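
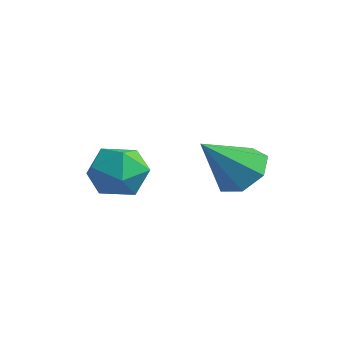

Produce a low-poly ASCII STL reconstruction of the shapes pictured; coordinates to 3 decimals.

solid 
facet normal -0.416 0.906 0.083
outer loop
vertex -0.805 3.109 -4.135
vertex -1.81 2.612 -3.742
vertex -0.963 2.93 -2.971
endloop
endfacet
facet normal 0.291 0.939 0.184
outer loop
vertex -0.805 3.109 -4.135
vertex -0.963 2.93 -2.971
vertex 0.091 2.701 -3.469
endloop
endfacet
facet normal 0.610 0.684 -0.401
outer loop
vertex -0.805 3.109 -4.135
vertex 0.091 2.701 -3.469
vertex -0.104 2.242 -4.547
endloop
endfacet
facet normal 0.101 0.493 -0.864
outer loop
vertex -0.805 3.109 -4.135
vertex -0.104 2.242 -4.547
vertex -1.279 2.187 -4.716
endloop
endfacet
facet normal -0.533 0.630 -0.565
outer loop
vertex -0.805 3.109 -4.135
vertex -1.279 2.187 -4.716
vertex -1.81 2.612 -3.742
endloop
endfacet
facet normal 0.456 0.510 0.730
outer loop
vertex 0.091 2.701 -3.469
vertex -0.963 2.93 -2.971
vertex -0.361 1.953 -2.664
endloop
endfacet
facet normal -0.686 0.457 0.566
outer loop
vertex -0.963 2.93 -2.971
vertex -1.81 2.612 -3.742
vertex -1.536 1.898 -2.833
endloop
endfacet
facet normal -0.876 0.010 -0.482
outer loop
vertex -1.81 2.612 -3.742
vertex -1.279 2.187 -4.716
vertex -1.731 1.439 -3.911
endloop
endfacet
facet normal 0.149 -0.212 -0.966
outer loop
vertex -1.279 2.187 -4.716
vertex -0.104 2.242 -4.547
vertex -0.677 1.21 -4.409
endloop
endfacet
facet normal 0.971 0.097 -0.217
outer loop
vertex -0.104 2.242 -4.547
vertex 0.091 2.701 -3.469
vertex 0.17 1.528 -3.638
endloop
endfacet
facet normal -0.101 -0.493 0.864
outer loop
vertex -0.835 1.031 -3.245
vertex -0.361 1.953 -2.664
vertex -1.536 1.898 -2.833
endloop
endfacet
facet normal -0.610 -0.684 0.401
outer loop
vertex -0.835 1.031 -3.245
vertex -1.536 1.898 -2.833
vertex -1.731 1.439 -3.911
endloop
endfacet
facet normal -0.291 -0.939 -0.184
outer loop
vertex -0.835 1.031 -3.245
vertex -1.731 1.439 -3.911
vertex -0.677 1.21 -4.409
endloop
endfacet
facet normal 0.416 -0.906 -0.083
outer loop
vertex -0.835 1.031 -3.245
vertex -0.677 1.21 -4.409
vertex 0.17 1.528 -3.638
endloop
endfacet
facet normal 0.533 -0.630 0.565
outer loop
vertex -0.835 1.031 -3.245
vertex 0.17 1.528 -3.638
vertex -0.361 1.953 -2.664
endloop
endfacet
facet normal -0.149 0.212 0.966
outer loop
vertex -1.536 1.898 -2.833
vertex -0.361 1.953 -2.664
vertex -0.963 2.93 -2.971
endloop
endfacet
facet normal -0.971 -0.097 0.217
outer loop
vertex -1.731 1.439 -3.911
vertex -1.536 1.898 -2.833
vertex -1.81 2.612 -3.742
endloop
endfacet
facet normal -0.456 -0.510 -0.730
outer loop
vertex -0.677 1.21 -4.409
vertex -1.731 1.439 -3.911
vertex -1.279 2.187 -4.716
endloop
endfacet
facet normal 0.686 -0.457 -0.566
outer loop
vertex 0.17 1.528 -3.638
vertex -0.677 1.21 -4.409
vertex -0.104 2.242 -4.547
endloop
endfacet
facet normal 0.876 -0.010 0.482
outer loop
vertex -0.361 1.953 -2.664
vertex 0.17 1.528 -3.638
vertex 0.091 2.701 -3.469
endloop
endfacet
facet normal 0.067 0.714 -0.696
outer loop
vertex 3.584 4.567 -3.03
vertex 2.513 4.535 -3.166
vertex 3.087 5.145 -2.485
endloop
endfacet
facet normal 0.744 0.009 0.668
outer loop
vertex 3.584 4.567 -3.03
vertex 3.087 5.145 -2.485
vertex 2.367 2.985 -1.654
endloop
endfacet
facet normal 0.067 0.714 -0.697
outer loop
vertex 3.087 5.145 -2.485
vertex 2.513 4.535 -3.166
vertex 2.158 5.264 -2.453
endloop
endfacet
facet normal 0.075 0.336 0.939
outer loop
vertex 3.087 5.145 -2.485
vertex 2.158 5.264 -2.453
vertex 2.367 2.985 -1.654
endloop
endfacet
facet normal 0.067 0.714 -0.697
outer loop
vertex 2.158 5.264 -2.453
vertex 2.513 4.535 -3.166
vertex 1.496 4.834 -2.957
endloop
endfacet
facet normal -0.670 0.190 0.718
outer loop
vertex 2.158 5.264 -2.453
vertex 1.496 4.834 -2.957
vertex 2.367 2.985 -1.654
endloop
endfacet
facet normal 0.067 0.714 -0.697
outer loop
vertex 1.496 4.834 -2.957
vertex 2.513 4.535 -3.166
vertex 1.599 4.178 -3.619
endloop
endfacet
facet normal -0.932 -0.319 0.171
outer loop
vertex 1.496 4.834 -2.957
vertex 1.599 4.178 -3.619
vertex 2.367 2.985 -1.654
endloop
endfacet
facet normal 0.066 0.714 -0.697
outer loop
vertex 1.599 4.178 -3.619
vertex 2.513 4.535 -3.166
vertex 2.391 3.791 -3.94
endloop
endfacet
facet normal -0.513 -0.808 -0.290
outer loop
vertex 1.599 4.178 -3.619
vertex 2.391 3.791 -3.94
vertex 2.367 2.985 -1.654
endloop
endfacet
facet normal 0.067 0.714 -0.697
outer loop
vertex 2.391 3.791 -3.94
vertex 2.513 4.535 -3.166
vertex 3.274 3.964 -3.678
endloop
endfacet
facet normal 0.272 -0.908 -0.317
outer loop
vertex 2.391 3.791 -3.94
vertex 3.274 3.964 -3.678
vertex 2.367 2.985 -1.654
endloop
endfacet
facet normal 0.067 0.714 -0.697
outer loop
vertex 3.274 3.964 -3.678
vertex 2.513 4.535 -3.166
vertex 3.584 4.567 -3.03
endloop
endfacet
facet normal 0.831 -0.545 0.109
outer loop
vertex 3.274 3.964 -3.678
vertex 3.584 4.567 -3.03
vertex 2.367 2.985 -1.654
endloop
endfacet

endsolid


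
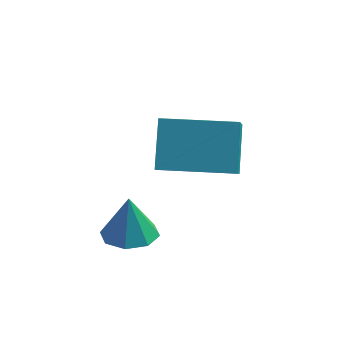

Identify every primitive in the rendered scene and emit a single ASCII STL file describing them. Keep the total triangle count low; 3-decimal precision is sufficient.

solid 
facet normal -0.991 -0.130 0.007
outer loop
vertex -0.589 -1.28 0.154
vertex -0.696 -0.411 1.154
vertex -0.809 0.323 -1.262
endloop
endfacet
facet normal 0.080 -0.654 -0.752
outer loop
vertex 0.936 0.551 -1.274
vertex -0.589 -1.28 0.154
vertex -0.809 0.323 -1.262
endloop
endfacet
facet normal -0.991 -0.130 0.007
outer loop
vertex -0.809 0.323 -1.262
vertex -0.696 -0.411 1.154
vertex -0.916 1.192 -0.261
endloop
endfacet
facet normal -0.102 0.746 -0.658
outer loop
vertex -0.916 1.192 -0.261
vertex 0.936 0.551 -1.274
vertex -0.809 0.323 -1.262
endloop
endfacet
facet normal 0.102 -0.745 0.659
outer loop
vertex -0.589 -1.28 0.154
vertex 1.049 -0.183 1.142
vertex -0.696 -0.411 1.154
endloop
endfacet
facet normal 0.080 -0.653 -0.753
outer loop
vertex 1.156 -1.052 0.141
vertex -0.589 -1.28 0.154
vertex 0.936 0.551 -1.274
endloop
endfacet
facet normal 0.102 -0.746 0.658
outer loop
vertex 1.156 -1.052 0.141
vertex 1.049 -0.183 1.142
vertex -0.589 -1.28 0.154
endloop
endfacet
facet normal -0.080 0.653 0.753
outer loop
vertex -0.696 -0.411 1.154
vertex 1.049 -0.183 1.142
vertex -0.916 1.192 -0.261
endloop
endfacet
facet normal -0.102 0.745 -0.659
outer loop
vertex 0.829 1.42 -0.274
vertex 0.936 0.551 -1.274
vertex -0.916 1.192 -0.261
endloop
endfacet
facet normal -0.080 0.654 0.752
outer loop
vertex -0.916 1.192 -0.261
vertex 1.049 -0.183 1.142
vertex 0.829 1.42 -0.274
endloop
endfacet
facet normal 0.991 0.130 -0.007
outer loop
vertex 0.829 1.42 -0.274
vertex 1.156 -1.052 0.141
vertex 0.936 0.551 -1.274
endloop
endfacet
facet normal 0.991 0.130 -0.007
outer loop
vertex 1.049 -0.183 1.142
vertex 1.156 -1.052 0.141
vertex 0.829 1.42 -0.274
endloop
endfacet
facet normal 0.040 -0.117 -0.992
outer loop
vertex -0.791 -0.49 -2.508
vertex -1.228 -0.997 -2.466
vertex -1.278 -0.334 -2.546
endloop
endfacet
facet normal 0.254 0.887 0.386
outer loop
vertex -0.791 -0.49 -2.508
vertex -1.278 -0.334 -2.546
vertex -1.272 -0.863 -1.334
endloop
endfacet
facet normal 0.040 -0.117 -0.992
outer loop
vertex -1.278 -0.334 -2.546
vertex -1.228 -0.997 -2.466
vertex -1.735 -0.566 -2.537
endloop
endfacet
facet normal -0.416 0.833 0.366
outer loop
vertex -1.278 -0.334 -2.546
vertex -1.735 -0.566 -2.537
vertex -1.272 -0.863 -1.334
endloop
endfacet
facet normal 0.039 -0.117 -0.992
outer loop
vertex -1.735 -0.566 -2.537
vertex -1.228 -0.997 -2.466
vertex -1.895 -1.051 -2.486
endloop
endfacet
facet normal -0.853 0.324 0.408
outer loop
vertex -1.735 -0.566 -2.537
vertex -1.895 -1.051 -2.486
vertex -1.272 -0.863 -1.334
endloop
endfacet
facet normal 0.039 -0.118 -0.992
outer loop
vertex -1.895 -1.051 -2.486
vertex -1.228 -0.997 -2.466
vertex -1.664 -1.504 -2.423
endloop
endfacet
facet normal -0.802 -0.341 0.490
outer loop
vertex -1.895 -1.051 -2.486
vertex -1.664 -1.504 -2.423
vertex -1.272 -0.863 -1.334
endloop
endfacet
facet normal 0.040 -0.118 -0.992
outer loop
vertex -1.664 -1.504 -2.423
vertex -1.228 -0.997 -2.466
vertex -1.177 -1.66 -2.385
endloop
endfacet
facet normal -0.292 -0.775 0.561
outer loop
vertex -1.664 -1.504 -2.423
vertex -1.177 -1.66 -2.385
vertex -1.272 -0.863 -1.334
endloop
endfacet
facet normal 0.040 -0.118 -0.992
outer loop
vertex -1.177 -1.66 -2.385
vertex -1.228 -0.997 -2.466
vertex -0.72 -1.428 -2.394
endloop
endfacet
facet normal 0.378 -0.721 0.581
outer loop
vertex -1.177 -1.66 -2.385
vertex -0.72 -1.428 -2.394
vertex -1.272 -0.863 -1.334
endloop
endfacet
facet normal 0.041 -0.118 -0.992
outer loop
vertex -0.72 -1.428 -2.394
vertex -1.228 -0.997 -2.466
vertex -0.56 -0.944 -2.445
endloop
endfacet
facet normal 0.816 -0.213 0.538
outer loop
vertex -0.72 -1.428 -2.394
vertex -0.56 -0.944 -2.445
vertex -1.272 -0.863 -1.334
endloop
endfacet
facet normal 0.040 -0.117 -0.992
outer loop
vertex -0.56 -0.944 -2.445
vertex -1.228 -0.997 -2.466
vertex -0.791 -0.49 -2.508
endloop
endfacet
facet normal 0.765 0.453 0.457
outer loop
vertex -0.56 -0.944 -2.445
vertex -0.791 -0.49 -2.508
vertex -1.272 -0.863 -1.334
endloop
endfacet

endsolid


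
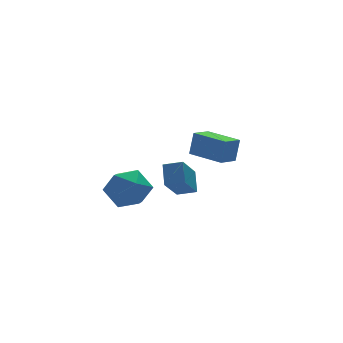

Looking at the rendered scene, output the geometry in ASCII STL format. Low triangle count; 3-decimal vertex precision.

solid 
facet normal -0.017 -0.207 0.978
outer loop
vertex -2.949 0.119 -1.267
vertex -2.338 -0.927 -1.478
vertex -1.719 0.11 -1.247
endloop
endfacet
facet normal -0.010 0.497 0.867
outer loop
vertex -2.949 0.119 -1.267
vertex -1.719 0.11 -1.247
vertex -2.319 1.039 -1.787
endloop
endfacet
facet normal -0.580 0.664 0.472
outer loop
vertex -2.949 0.119 -1.267
vertex -2.319 1.039 -1.787
vertex -3.309 0.575 -2.351
endloop
endfacet
facet normal -0.939 0.062 0.338
outer loop
vertex -2.949 0.119 -1.267
vertex -3.309 0.575 -2.351
vertex -3.321 -0.64 -2.16
endloop
endfacet
facet normal -0.591 -0.476 0.651
outer loop
vertex -2.949 0.119 -1.267
vertex -3.321 -0.64 -2.16
vertex -2.338 -0.927 -1.478
endloop
endfacet
facet normal 0.575 0.656 0.489
outer loop
vertex -2.319 1.039 -1.787
vertex -1.719 0.11 -1.247
vertex -1.319 0.56 -2.32
endloop
endfacet
facet normal 0.563 -0.485 0.669
outer loop
vertex -1.719 0.11 -1.247
vertex -2.338 -0.927 -1.478
vertex -1.331 -0.655 -2.129
endloop
endfacet
facet normal -0.366 -0.920 0.140
outer loop
vertex -2.338 -0.927 -1.478
vertex -3.321 -0.64 -2.16
vertex -2.321 -1.119 -2.693
endloop
endfacet
facet normal -0.929 -0.048 -0.367
outer loop
vertex -3.321 -0.64 -2.16
vertex -3.309 0.575 -2.351
vertex -2.921 -0.19 -3.233
endloop
endfacet
facet normal -0.348 0.925 -0.151
outer loop
vertex -3.309 0.575 -2.351
vertex -2.319 1.039 -1.787
vertex -2.302 0.847 -3.002
endloop
endfacet
facet normal 0.939 -0.062 -0.338
outer loop
vertex -1.691 -0.199 -3.213
vertex -1.319 0.56 -2.32
vertex -1.331 -0.655 -2.129
endloop
endfacet
facet normal 0.580 -0.664 -0.472
outer loop
vertex -1.691 -0.199 -3.213
vertex -1.331 -0.655 -2.129
vertex -2.321 -1.119 -2.693
endloop
endfacet
facet normal 0.010 -0.497 -0.867
outer loop
vertex -1.691 -0.199 -3.213
vertex -2.321 -1.119 -2.693
vertex -2.921 -0.19 -3.233
endloop
endfacet
facet normal 0.017 0.207 -0.978
outer loop
vertex -1.691 -0.199 -3.213
vertex -2.921 -0.19 -3.233
vertex -2.302 0.847 -3.002
endloop
endfacet
facet normal 0.591 0.476 -0.651
outer loop
vertex -1.691 -0.199 -3.213
vertex -2.302 0.847 -3.002
vertex -1.319 0.56 -2.32
endloop
endfacet
facet normal 0.929 0.048 0.367
outer loop
vertex -1.331 -0.655 -2.129
vertex -1.319 0.56 -2.32
vertex -1.719 0.11 -1.247
endloop
endfacet
facet normal 0.348 -0.925 0.151
outer loop
vertex -2.321 -1.119 -2.693
vertex -1.331 -0.655 -2.129
vertex -2.338 -0.927 -1.478
endloop
endfacet
facet normal -0.575 -0.656 -0.489
outer loop
vertex -2.921 -0.19 -3.233
vertex -2.321 -1.119 -2.693
vertex -3.321 -0.64 -2.16
endloop
endfacet
facet normal -0.563 0.485 -0.669
outer loop
vertex -2.302 0.847 -3.002
vertex -2.921 -0.19 -3.233
vertex -3.309 0.575 -2.351
endloop
endfacet
facet normal 0.366 0.920 -0.140
outer loop
vertex -1.319 0.56 -2.32
vertex -2.302 0.847 -3.002
vertex -2.319 1.039 -1.787
endloop
endfacet
facet normal -0.897 -0.346 0.274
outer loop
vertex 3.511 1.065 -1.137
vertex 2.796 2.889 -1.175
vertex 3.183 0.91 -2.407
endloop
endfacet
facet normal 0.365 -0.931 0.019
outer loop
vertex 4.224 1.311 -2.725
vertex 3.511 1.065 -1.137
vertex 3.183 0.91 -2.407
endloop
endfacet
facet normal -0.897 -0.346 0.274
outer loop
vertex 3.183 0.91 -2.407
vertex 2.796 2.889 -1.175
vertex 2.468 2.734 -2.444
endloop
endfacet
facet normal -0.249 -0.117 -0.962
outer loop
vertex 2.468 2.734 -2.444
vertex 4.224 1.311 -2.725
vertex 3.183 0.91 -2.407
endloop
endfacet
facet normal 0.248 0.117 0.961
outer loop
vertex 3.511 1.065 -1.137
vertex 3.837 3.29 -1.493
vertex 2.796 2.889 -1.175
endloop
endfacet
facet normal 0.365 -0.931 0.019
outer loop
vertex 4.552 1.466 -1.456
vertex 3.511 1.065 -1.137
vertex 4.224 1.311 -2.725
endloop
endfacet
facet normal 0.249 0.117 0.961
outer loop
vertex 4.552 1.466 -1.456
vertex 3.837 3.29 -1.493
vertex 3.511 1.065 -1.137
endloop
endfacet
facet normal -0.365 0.931 -0.019
outer loop
vertex 2.796 2.889 -1.175
vertex 3.837 3.29 -1.493
vertex 2.468 2.734 -2.444
endloop
endfacet
facet normal -0.249 -0.118 -0.961
outer loop
vertex 3.509 3.135 -2.763
vertex 4.224 1.311 -2.725
vertex 2.468 2.734 -2.444
endloop
endfacet
facet normal -0.365 0.931 -0.019
outer loop
vertex 2.468 2.734 -2.444
vertex 3.837 3.29 -1.493
vertex 3.509 3.135 -2.763
endloop
endfacet
facet normal 0.897 0.346 -0.274
outer loop
vertex 3.509 3.135 -2.763
vertex 4.552 1.466 -1.456
vertex 4.224 1.311 -2.725
endloop
endfacet
facet normal 0.897 0.346 -0.274
outer loop
vertex 3.837 3.29 -1.493
vertex 4.552 1.466 -1.456
vertex 3.509 3.135 -2.763
endloop
endfacet
facet normal -0.757 0.596 -0.266
outer loop
vertex -1.1 -1.286 -1.724
vertex -0.721 -0.434 -0.892
vertex -0.002 -0.482 -3.049
endloop
endfacet
facet normal -0.303 -0.683 -0.665
outer loop
vertex 0.741 -1.066 -2.788
vertex -1.1 -1.286 -1.724
vertex -0.002 -0.482 -3.049
endloop
endfacet
facet normal -0.757 0.597 -0.266
outer loop
vertex -0.002 -0.482 -3.049
vertex -0.721 -0.434 -0.892
vertex 0.378 0.371 -2.217
endloop
endfacet
facet normal 0.578 0.423 -0.698
outer loop
vertex 0.378 0.371 -2.217
vertex 0.741 -1.066 -2.788
vertex -0.002 -0.482 -3.049
endloop
endfacet
facet normal -0.578 -0.424 0.697
outer loop
vertex -1.1 -1.286 -1.724
vertex 0.022 -1.018 -0.631
vertex -0.721 -0.434 -0.892
endloop
endfacet
facet normal -0.303 -0.682 -0.666
outer loop
vertex -0.358 -1.871 -1.463
vertex -1.1 -1.286 -1.724
vertex 0.741 -1.066 -2.788
endloop
endfacet
facet normal -0.579 -0.423 0.698
outer loop
vertex -0.358 -1.871 -1.463
vertex 0.022 -1.018 -0.631
vertex -1.1 -1.286 -1.724
endloop
endfacet
facet normal 0.303 0.682 0.665
outer loop
vertex -0.721 -0.434 -0.892
vertex 0.022 -1.018 -0.631
vertex 0.378 0.371 -2.217
endloop
endfacet
facet normal 0.579 0.423 -0.697
outer loop
vertex 1.12 -0.214 -1.956
vertex 0.741 -1.066 -2.788
vertex 0.378 0.371 -2.217
endloop
endfacet
facet normal 0.304 0.682 0.665
outer loop
vertex 0.378 0.371 -2.217
vertex 0.022 -1.018 -0.631
vertex 1.12 -0.214 -1.956
endloop
endfacet
facet normal 0.757 -0.596 0.266
outer loop
vertex 1.12 -0.214 -1.956
vertex -0.358 -1.871 -1.463
vertex 0.741 -1.066 -2.788
endloop
endfacet
facet normal 0.757 -0.597 0.266
outer loop
vertex 0.022 -1.018 -0.631
vertex -0.358 -1.871 -1.463
vertex 1.12 -0.214 -1.956
endloop
endfacet

endsolid


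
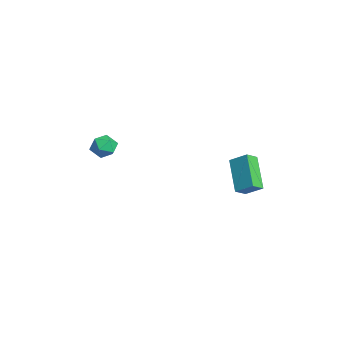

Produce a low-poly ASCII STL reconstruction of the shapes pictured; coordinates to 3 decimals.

solid 
facet normal -0.767 0.024 0.641
outer loop
vertex -0.927 3.456 -1.698
vertex -1.282 4.084 -2.147
vertex -1.496 2.669 -2.35
endloop
endfacet
facet normal 0.417 -0.739 0.528
outer loop
vertex 0.162 2.616 -3.733
vertex -0.927 3.456 -1.698
vertex -1.496 2.669 -2.35
endloop
endfacet
facet normal -0.767 0.024 0.641
outer loop
vertex -1.496 2.669 -2.35
vertex -1.282 4.084 -2.147
vertex -1.851 3.297 -2.799
endloop
endfacet
facet normal -0.486 -0.673 -0.557
outer loop
vertex -1.851 3.297 -2.799
vertex 0.162 2.616 -3.733
vertex -1.496 2.669 -2.35
endloop
endfacet
facet normal 0.486 0.673 0.557
outer loop
vertex -0.927 3.456 -1.698
vertex 0.376 4.031 -3.53
vertex -1.282 4.084 -2.147
endloop
endfacet
facet normal 0.417 -0.739 0.528
outer loop
vertex 0.731 3.403 -3.081
vertex -0.927 3.456 -1.698
vertex 0.162 2.616 -3.733
endloop
endfacet
facet normal 0.486 0.673 0.557
outer loop
vertex 0.731 3.403 -3.081
vertex 0.376 4.031 -3.53
vertex -0.927 3.456 -1.698
endloop
endfacet
facet normal -0.417 0.739 -0.528
outer loop
vertex -1.282 4.084 -2.147
vertex 0.376 4.031 -3.53
vertex -1.851 3.297 -2.799
endloop
endfacet
facet normal -0.486 -0.673 -0.557
outer loop
vertex -0.193 3.244 -4.182
vertex 0.162 2.616 -3.733
vertex -1.851 3.297 -2.799
endloop
endfacet
facet normal -0.417 0.739 -0.528
outer loop
vertex -1.851 3.297 -2.799
vertex 0.376 4.031 -3.53
vertex -0.193 3.244 -4.182
endloop
endfacet
facet normal 0.767 -0.024 -0.641
outer loop
vertex -0.193 3.244 -4.182
vertex 0.731 3.403 -3.081
vertex 0.162 2.616 -3.733
endloop
endfacet
facet normal 0.767 -0.024 -0.641
outer loop
vertex 0.376 4.031 -3.53
vertex 0.731 3.403 -3.081
vertex -0.193 3.244 -4.182
endloop
endfacet
facet normal -0.944 0.083 0.320
outer loop
vertex -2.994 -3.386 -1.257
vertex -2.957 -4.126 -0.957
vertex -2.749 -3.5 -0.505
endloop
endfacet
facet normal -0.622 0.719 0.311
outer loop
vertex -2.994 -3.386 -1.257
vertex -2.749 -3.5 -0.505
vertex -2.373 -2.972 -0.973
endloop
endfacet
facet normal -0.401 0.845 -0.355
outer loop
vertex -2.994 -3.386 -1.257
vertex -2.373 -2.972 -0.973
vertex -2.348 -3.271 -1.713
endloop
endfacet
facet normal -0.586 0.286 -0.758
outer loop
vertex -2.994 -3.386 -1.257
vertex -2.348 -3.271 -1.713
vertex -2.709 -3.985 -1.703
endloop
endfacet
facet normal -0.922 -0.184 -0.341
outer loop
vertex -2.994 -3.386 -1.257
vertex -2.709 -3.985 -1.703
vertex -2.957 -4.126 -0.957
endloop
endfacet
facet normal -0.046 0.681 0.731
outer loop
vertex -2.373 -2.972 -0.973
vertex -2.749 -3.5 -0.505
vertex -1.951 -3.455 -0.497
endloop
endfacet
facet normal -0.567 -0.350 0.746
outer loop
vertex -2.749 -3.5 -0.505
vertex -2.957 -4.126 -0.957
vertex -2.312 -4.169 -0.487
endloop
endfacet
facet normal -0.530 -0.783 -0.324
outer loop
vertex -2.957 -4.126 -0.957
vertex -2.709 -3.985 -1.703
vertex -2.287 -4.468 -1.227
endloop
endfacet
facet normal 0.011 -0.020 -1.000
outer loop
vertex -2.709 -3.985 -1.703
vertex -2.348 -3.271 -1.713
vertex -1.911 -3.94 -1.695
endloop
endfacet
facet normal 0.312 0.885 -0.347
outer loop
vertex -2.348 -3.271 -1.713
vertex -2.373 -2.972 -0.973
vertex -1.703 -3.314 -1.243
endloop
endfacet
facet normal 0.586 -0.286 0.758
outer loop
vertex -1.666 -4.054 -0.943
vertex -1.951 -3.455 -0.497
vertex -2.312 -4.169 -0.487
endloop
endfacet
facet normal 0.401 -0.845 0.355
outer loop
vertex -1.666 -4.054 -0.943
vertex -2.312 -4.169 -0.487
vertex -2.287 -4.468 -1.227
endloop
endfacet
facet normal 0.622 -0.719 -0.311
outer loop
vertex -1.666 -4.054 -0.943
vertex -2.287 -4.468 -1.227
vertex -1.911 -3.94 -1.695
endloop
endfacet
facet normal 0.944 -0.083 -0.320
outer loop
vertex -1.666 -4.054 -0.943
vertex -1.911 -3.94 -1.695
vertex -1.703 -3.314 -1.243
endloop
endfacet
facet normal 0.922 0.184 0.341
outer loop
vertex -1.666 -4.054 -0.943
vertex -1.703 -3.314 -1.243
vertex -1.951 -3.455 -0.497
endloop
endfacet
facet normal -0.011 0.020 1.000
outer loop
vertex -2.312 -4.169 -0.487
vertex -1.951 -3.455 -0.497
vertex -2.749 -3.5 -0.505
endloop
endfacet
facet normal -0.312 -0.885 0.347
outer loop
vertex -2.287 -4.468 -1.227
vertex -2.312 -4.169 -0.487
vertex -2.957 -4.126 -0.957
endloop
endfacet
facet normal 0.046 -0.681 -0.731
outer loop
vertex -1.911 -3.94 -1.695
vertex -2.287 -4.468 -1.227
vertex -2.709 -3.985 -1.703
endloop
endfacet
facet normal 0.567 0.350 -0.746
outer loop
vertex -1.703 -3.314 -1.243
vertex -1.911 -3.94 -1.695
vertex -2.348 -3.271 -1.713
endloop
endfacet
facet normal 0.530 0.783 0.324
outer loop
vertex -1.951 -3.455 -0.497
vertex -1.703 -3.314 -1.243
vertex -2.373 -2.972 -0.973
endloop
endfacet

endsolid


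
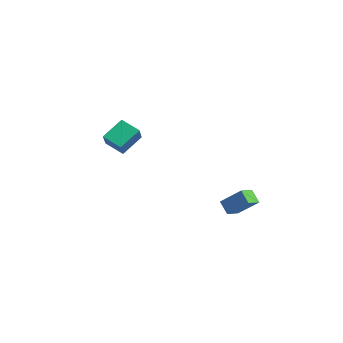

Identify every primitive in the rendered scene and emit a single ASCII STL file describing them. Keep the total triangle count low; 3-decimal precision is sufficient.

solid 
facet normal -0.682 0.381 -0.625
outer loop
vertex -4.605 0.554 1.175
vertex -3.752 1.168 0.618
vertex -4.39 -0.589 0.244
endloop
endfacet
facet normal -0.717 -0.516 0.468
outer loop
vertex -3.388 -1.148 1.162
vertex -4.605 0.554 1.175
vertex -4.39 -0.589 0.244
endloop
endfacet
facet normal -0.682 0.381 -0.625
outer loop
vertex -4.39 -0.589 0.244
vertex -3.752 1.168 0.618
vertex -3.537 0.025 -0.313
endloop
endfacet
facet normal 0.144 -0.767 -0.625
outer loop
vertex -3.537 0.025 -0.313
vertex -3.388 -1.148 1.162
vertex -4.39 -0.589 0.244
endloop
endfacet
facet normal -0.144 0.767 0.625
outer loop
vertex -4.605 0.554 1.175
vertex -2.75 0.609 1.536
vertex -3.752 1.168 0.618
endloop
endfacet
facet normal -0.717 -0.516 0.468
outer loop
vertex -3.603 -0.005 2.093
vertex -4.605 0.554 1.175
vertex -3.388 -1.148 1.162
endloop
endfacet
facet normal -0.144 0.767 0.625
outer loop
vertex -3.603 -0.005 2.093
vertex -2.75 0.609 1.536
vertex -4.605 0.554 1.175
endloop
endfacet
facet normal 0.717 0.516 -0.468
outer loop
vertex -3.752 1.168 0.618
vertex -2.75 0.609 1.536
vertex -3.537 0.025 -0.313
endloop
endfacet
facet normal 0.144 -0.767 -0.625
outer loop
vertex -2.535 -0.534 0.605
vertex -3.388 -1.148 1.162
vertex -3.537 0.025 -0.313
endloop
endfacet
facet normal 0.717 0.516 -0.468
outer loop
vertex -3.537 0.025 -0.313
vertex -2.75 0.609 1.536
vertex -2.535 -0.534 0.605
endloop
endfacet
facet normal 0.682 -0.381 0.625
outer loop
vertex -2.535 -0.534 0.605
vertex -3.603 -0.005 2.093
vertex -3.388 -1.148 1.162
endloop
endfacet
facet normal 0.682 -0.381 0.625
outer loop
vertex -2.75 0.609 1.536
vertex -3.603 -0.005 2.093
vertex -2.535 -0.534 0.605
endloop
endfacet
facet normal -0.696 -0.105 0.710
outer loop
vertex 3.228 3.412 -0.96
vertex 2.866 4.19 -1.2
vertex 2.34 2.698 -1.936
endloop
endfacet
facet normal 0.405 -0.873 0.270
outer loop
vertex 2.954 2.79 -2.56
vertex 3.228 3.412 -0.96
vertex 2.34 2.698 -1.936
endloop
endfacet
facet normal -0.697 -0.104 0.710
outer loop
vertex 2.34 2.698 -1.936
vertex 2.866 4.19 -1.2
vertex 1.979 3.476 -2.176
endloop
endfacet
facet normal -0.591 -0.475 -0.652
outer loop
vertex 1.979 3.476 -2.176
vertex 2.954 2.79 -2.56
vertex 2.34 2.698 -1.936
endloop
endfacet
facet normal 0.591 0.476 0.652
outer loop
vertex 3.228 3.412 -0.96
vertex 3.48 4.282 -1.824
vertex 2.866 4.19 -1.2
endloop
endfacet
facet normal 0.406 -0.873 0.270
outer loop
vertex 3.841 3.504 -1.584
vertex 3.228 3.412 -0.96
vertex 2.954 2.79 -2.56
endloop
endfacet
facet normal 0.592 0.475 0.651
outer loop
vertex 3.841 3.504 -1.584
vertex 3.48 4.282 -1.824
vertex 3.228 3.412 -0.96
endloop
endfacet
facet normal -0.406 0.873 -0.270
outer loop
vertex 2.866 4.19 -1.2
vertex 3.48 4.282 -1.824
vertex 1.979 3.476 -2.176
endloop
endfacet
facet normal -0.591 -0.476 -0.651
outer loop
vertex 2.592 3.568 -2.8
vertex 2.954 2.79 -2.56
vertex 1.979 3.476 -2.176
endloop
endfacet
facet normal -0.406 0.873 -0.270
outer loop
vertex 1.979 3.476 -2.176
vertex 3.48 4.282 -1.824
vertex 2.592 3.568 -2.8
endloop
endfacet
facet normal 0.696 0.105 -0.710
outer loop
vertex 2.592 3.568 -2.8
vertex 3.841 3.504 -1.584
vertex 2.954 2.79 -2.56
endloop
endfacet
facet normal 0.697 0.104 -0.710
outer loop
vertex 3.48 4.282 -1.824
vertex 3.841 3.504 -1.584
vertex 2.592 3.568 -2.8
endloop
endfacet

endsolid


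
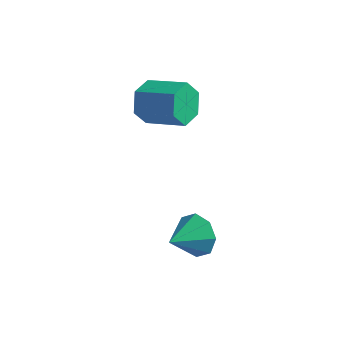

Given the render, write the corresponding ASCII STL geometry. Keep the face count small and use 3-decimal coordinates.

solid 
facet normal -0.943 -0.109 -0.314
outer loop
vertex -1.772 2.303 1.612
vertex -2.089 2.812 2.388
vertex -1.866 3.277 1.555
endloop
endfacet
facet normal 0.318 -0.025 -0.948
outer loop
vertex -1.772 2.303 1.612
vertex -1.866 3.277 1.555
vertex -0.074 2.499 2.177
endloop
endfacet
facet normal 0.318 -0.026 -0.948
outer loop
vertex -0.074 2.499 2.177
vertex -1.866 3.277 1.555
vertex -0.168 3.473 2.119
endloop
endfacet
facet normal 0.943 0.110 0.314
outer loop
vertex -0.074 2.499 2.177
vertex -0.168 3.473 2.119
vertex -0.391 3.008 2.952
endloop
endfacet
facet normal -0.943 -0.109 -0.313
outer loop
vertex -1.866 3.277 1.555
vertex -2.089 2.812 2.388
vertex -2.182 3.786 2.33
endloop
endfacet
facet normal 0.077 0.847 -0.525
outer loop
vertex -1.866 3.277 1.555
vertex -2.182 3.786 2.33
vertex -0.168 3.473 2.119
endloop
endfacet
facet normal 0.077 0.848 -0.525
outer loop
vertex -0.168 3.473 2.119
vertex -2.182 3.786 2.33
vertex -0.484 3.982 2.895
endloop
endfacet
facet normal 0.944 0.108 0.313
outer loop
vertex -0.168 3.473 2.119
vertex -0.484 3.982 2.895
vertex -0.391 3.008 2.952
endloop
endfacet
facet normal -0.943 -0.109 -0.314
outer loop
vertex -2.182 3.786 2.33
vertex -2.089 2.812 2.388
vertex -2.406 3.321 3.163
endloop
endfacet
facet normal -0.241 0.874 0.423
outer loop
vertex -2.182 3.786 2.33
vertex -2.406 3.321 3.163
vertex -0.484 3.982 2.895
endloop
endfacet
facet normal -0.241 0.874 0.423
outer loop
vertex -0.484 3.982 2.895
vertex -2.406 3.321 3.163
vertex -0.708 3.517 3.728
endloop
endfacet
facet normal 0.943 0.108 0.314
outer loop
vertex -0.484 3.982 2.895
vertex -0.708 3.517 3.728
vertex -0.391 3.008 2.952
endloop
endfacet
facet normal -0.943 -0.110 -0.314
outer loop
vertex -2.406 3.321 3.163
vertex -2.089 2.812 2.388
vertex -2.312 2.347 3.221
endloop
endfacet
facet normal -0.318 0.026 0.948
outer loop
vertex -2.406 3.321 3.163
vertex -2.312 2.347 3.221
vertex -0.708 3.517 3.728
endloop
endfacet
facet normal -0.318 0.025 0.948
outer loop
vertex -0.708 3.517 3.728
vertex -2.312 2.347 3.221
vertex -0.614 2.543 3.785
endloop
endfacet
facet normal 0.943 0.109 0.314
outer loop
vertex -0.708 3.517 3.728
vertex -0.614 2.543 3.785
vertex -0.391 3.008 2.952
endloop
endfacet
facet normal -0.944 -0.108 -0.313
outer loop
vertex -2.312 2.347 3.221
vertex -2.089 2.812 2.388
vertex -1.996 1.838 2.445
endloop
endfacet
facet normal -0.076 -0.848 0.525
outer loop
vertex -2.312 2.347 3.221
vertex -1.996 1.838 2.445
vertex -0.614 2.543 3.785
endloop
endfacet
facet normal -0.077 -0.847 0.525
outer loop
vertex -0.614 2.543 3.785
vertex -1.996 1.838 2.445
vertex -0.298 2.034 3.01
endloop
endfacet
facet normal 0.943 0.109 0.313
outer loop
vertex -0.614 2.543 3.785
vertex -0.298 2.034 3.01
vertex -0.391 3.008 2.952
endloop
endfacet
facet normal -0.943 -0.108 -0.314
outer loop
vertex -1.996 1.838 2.445
vertex -2.089 2.812 2.388
vertex -1.772 2.303 1.612
endloop
endfacet
facet normal 0.241 -0.874 -0.423
outer loop
vertex -1.996 1.838 2.445
vertex -1.772 2.303 1.612
vertex -0.298 2.034 3.01
endloop
endfacet
facet normal 0.241 -0.874 -0.423
outer loop
vertex -0.298 2.034 3.01
vertex -1.772 2.303 1.612
vertex -0.074 2.499 2.177
endloop
endfacet
facet normal 0.943 0.109 0.314
outer loop
vertex -0.298 2.034 3.01
vertex -0.074 2.499 2.177
vertex -0.391 3.008 2.952
endloop
endfacet
facet normal 0.173 0.910 -0.377
outer loop
vertex 2.257 -0.119 -2.523
vertex 1.95 0.287 -1.685
vertex 2.814 -0.021 -2.031
endloop
endfacet
facet normal 0.465 -0.806 -0.366
outer loop
vertex 2.257 -0.119 -2.523
vertex 2.814 -0.021 -2.031
vertex 1.69 -1.087 -1.115
endloop
endfacet
facet normal 0.173 0.910 -0.378
outer loop
vertex 2.814 -0.021 -2.031
vertex 1.95 0.287 -1.685
vertex 2.866 0.258 -1.336
endloop
endfacet
facet normal 0.754 -0.627 0.195
outer loop
vertex 2.814 -0.021 -2.031
vertex 2.866 0.258 -1.336
vertex 1.69 -1.087 -1.115
endloop
endfacet
facet normal 0.172 0.910 -0.377
outer loop
vertex 2.866 0.258 -1.336
vertex 1.95 0.287 -1.685
vertex 2.381 0.553 -0.846
endloop
endfacet
facet normal 0.549 -0.355 0.757
outer loop
vertex 2.866 0.258 -1.336
vertex 2.381 0.553 -0.846
vertex 1.69 -1.087 -1.115
endloop
endfacet
facet normal 0.174 0.910 -0.378
outer loop
vertex 2.381 0.553 -0.846
vertex 1.95 0.287 -1.685
vertex 1.644 0.693 -0.848
endloop
endfacet
facet normal -0.031 -0.149 0.988
outer loop
vertex 2.381 0.553 -0.846
vertex 1.644 0.693 -0.848
vertex 1.69 -1.087 -1.115
endloop
endfacet
facet normal 0.172 0.910 -0.378
outer loop
vertex 1.644 0.693 -0.848
vertex 1.95 0.287 -1.685
vertex 1.086 0.594 -1.34
endloop
endfacet
facet normal -0.643 -0.130 0.755
outer loop
vertex 1.644 0.693 -0.848
vertex 1.086 0.594 -1.34
vertex 1.69 -1.087 -1.115
endloop
endfacet
facet normal 0.173 0.910 -0.377
outer loop
vertex 1.086 0.594 -1.34
vertex 1.95 0.287 -1.685
vertex 1.035 0.316 -2.034
endloop
endfacet
facet normal -0.931 -0.309 0.192
outer loop
vertex 1.086 0.594 -1.34
vertex 1.035 0.316 -2.034
vertex 1.69 -1.087 -1.115
endloop
endfacet
facet normal 0.173 0.909 -0.378
outer loop
vertex 1.035 0.316 -2.034
vertex 1.95 0.287 -1.685
vertex 1.52 0.02 -2.524
endloop
endfacet
facet normal -0.726 -0.580 -0.368
outer loop
vertex 1.035 0.316 -2.034
vertex 1.52 0.02 -2.524
vertex 1.69 -1.087 -1.115
endloop
endfacet
facet normal 0.172 0.910 -0.378
outer loop
vertex 1.52 0.02 -2.524
vertex 1.95 0.287 -1.685
vertex 2.257 -0.119 -2.523
endloop
endfacet
facet normal -0.147 -0.786 -0.600
outer loop
vertex 1.52 0.02 -2.524
vertex 2.257 -0.119 -2.523
vertex 1.69 -1.087 -1.115
endloop
endfacet

endsolid


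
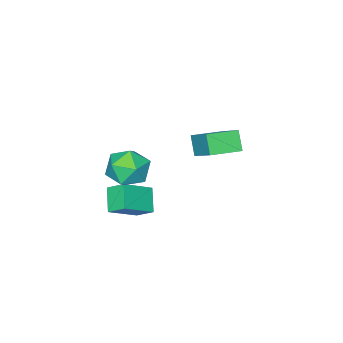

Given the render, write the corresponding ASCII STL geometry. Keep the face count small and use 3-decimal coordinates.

solid 
facet normal -0.710 0.057 0.702
outer loop
vertex 2.912 0.251 4.168
vertex 2.794 -0.931 4.145
vertex 3.571 -0.426 4.889
endloop
endfacet
facet normal -0.239 0.589 0.772
outer loop
vertex 2.912 0.251 4.168
vertex 3.571 -0.426 4.889
vertex 4.062 0.502 4.333
endloop
endfacet
facet normal -0.233 0.959 0.162
outer loop
vertex 2.912 0.251 4.168
vertex 4.062 0.502 4.333
vertex 3.589 0.571 3.245
endloop
endfacet
facet normal -0.699 0.656 -0.285
outer loop
vertex 2.912 0.251 4.168
vertex 3.589 0.571 3.245
vertex 2.805 -0.315 3.129
endloop
endfacet
facet normal -0.994 0.098 0.049
outer loop
vertex 2.912 0.251 4.168
vertex 2.805 -0.315 3.129
vertex 2.794 -0.931 4.145
endloop
endfacet
facet normal 0.408 0.301 0.862
outer loop
vertex 4.062 0.502 4.333
vertex 3.571 -0.426 4.889
vertex 4.655 -0.525 4.411
endloop
endfacet
facet normal -0.354 -0.560 0.749
outer loop
vertex 3.571 -0.426 4.889
vertex 2.794 -0.931 4.145
vertex 3.871 -1.411 4.295
endloop
endfacet
facet normal -0.814 -0.493 -0.308
outer loop
vertex 2.794 -0.931 4.145
vertex 2.805 -0.315 3.129
vertex 3.398 -1.342 3.207
endloop
endfacet
facet normal -0.337 0.409 -0.848
outer loop
vertex 2.805 -0.315 3.129
vertex 3.589 0.571 3.245
vertex 3.889 -0.414 2.651
endloop
endfacet
facet normal 0.418 0.900 -0.125
outer loop
vertex 3.589 0.571 3.245
vertex 4.062 0.502 4.333
vertex 4.666 0.091 3.395
endloop
endfacet
facet normal 0.699 -0.656 0.285
outer loop
vertex 4.548 -1.091 3.372
vertex 4.655 -0.525 4.411
vertex 3.871 -1.411 4.295
endloop
endfacet
facet normal 0.233 -0.959 -0.162
outer loop
vertex 4.548 -1.091 3.372
vertex 3.871 -1.411 4.295
vertex 3.398 -1.342 3.207
endloop
endfacet
facet normal 0.239 -0.589 -0.772
outer loop
vertex 4.548 -1.091 3.372
vertex 3.398 -1.342 3.207
vertex 3.889 -0.414 2.651
endloop
endfacet
facet normal 0.710 -0.057 -0.702
outer loop
vertex 4.548 -1.091 3.372
vertex 3.889 -0.414 2.651
vertex 4.666 0.091 3.395
endloop
endfacet
facet normal 0.994 -0.098 -0.049
outer loop
vertex 4.548 -1.091 3.372
vertex 4.666 0.091 3.395
vertex 4.655 -0.525 4.411
endloop
endfacet
facet normal 0.337 -0.409 0.848
outer loop
vertex 3.871 -1.411 4.295
vertex 4.655 -0.525 4.411
vertex 3.571 -0.426 4.889
endloop
endfacet
facet normal -0.418 -0.900 0.125
outer loop
vertex 3.398 -1.342 3.207
vertex 3.871 -1.411 4.295
vertex 2.794 -0.931 4.145
endloop
endfacet
facet normal -0.408 -0.301 -0.862
outer loop
vertex 3.889 -0.414 2.651
vertex 3.398 -1.342 3.207
vertex 2.805 -0.315 3.129
endloop
endfacet
facet normal 0.354 0.560 -0.749
outer loop
vertex 4.666 0.091 3.395
vertex 3.889 -0.414 2.651
vertex 3.589 0.571 3.245
endloop
endfacet
facet normal 0.814 0.493 0.308
outer loop
vertex 4.655 -0.525 4.411
vertex 4.666 0.091 3.395
vertex 4.062 0.502 4.333
endloop
endfacet
facet normal -0.916 0.389 -0.095
outer loop
vertex -2.957 -0.741 2.7
vertex -2.419 0.813 3.874
vertex -2.589 -0.117 1.706
endloop
endfacet
facet normal -0.266 -0.769 -0.581
outer loop
vertex -1.041 -0.773 1.866
vertex -2.957 -0.741 2.7
vertex -2.589 -0.117 1.706
endloop
endfacet
facet normal -0.917 0.388 -0.095
outer loop
vertex -2.589 -0.117 1.706
vertex -2.419 0.813 3.874
vertex -2.052 1.437 2.879
endloop
endfacet
facet normal 0.298 0.507 -0.809
outer loop
vertex -2.052 1.437 2.879
vertex -1.041 -0.773 1.866
vertex -2.589 -0.117 1.706
endloop
endfacet
facet normal -0.299 -0.507 0.808
outer loop
vertex -2.957 -0.741 2.7
vertex -0.871 0.157 4.034
vertex -2.419 0.813 3.874
endloop
endfacet
facet normal -0.266 -0.770 -0.581
outer loop
vertex -1.408 -1.397 2.861
vertex -2.957 -0.741 2.7
vertex -1.041 -0.773 1.866
endloop
endfacet
facet normal -0.299 -0.507 0.808
outer loop
vertex -1.408 -1.397 2.861
vertex -0.871 0.157 4.034
vertex -2.957 -0.741 2.7
endloop
endfacet
facet normal 0.266 0.769 0.581
outer loop
vertex -2.419 0.813 3.874
vertex -0.871 0.157 4.034
vertex -2.052 1.437 2.879
endloop
endfacet
facet normal 0.299 0.507 -0.808
outer loop
vertex -0.503 0.781 3.04
vertex -1.041 -0.773 1.866
vertex -2.052 1.437 2.879
endloop
endfacet
facet normal 0.265 0.769 0.581
outer loop
vertex -2.052 1.437 2.879
vertex -0.871 0.157 4.034
vertex -0.503 0.781 3.04
endloop
endfacet
facet normal 0.917 -0.389 0.094
outer loop
vertex -0.503 0.781 3.04
vertex -1.408 -1.397 2.861
vertex -1.041 -0.773 1.866
endloop
endfacet
facet normal 0.916 -0.389 0.095
outer loop
vertex -0.871 0.157 4.034
vertex -1.408 -1.397 2.861
vertex -0.503 0.781 3.04
endloop
endfacet
facet normal -0.836 0.159 -0.524
outer loop
vertex 2.482 -0.098 1.815
vertex 3.196 0.711 0.922
vertex 2.708 -0.995 1.182
endloop
endfacet
facet normal -0.510 -0.578 0.637
outer loop
vertex 4.264 -1.291 2.158
vertex 2.482 -0.098 1.815
vertex 2.708 -0.995 1.182
endloop
endfacet
facet normal -0.836 0.159 -0.525
outer loop
vertex 2.708 -0.995 1.182
vertex 3.196 0.711 0.922
vertex 3.422 -0.186 0.29
endloop
endfacet
facet normal 0.202 -0.800 -0.564
outer loop
vertex 3.422 -0.186 0.29
vertex 4.264 -1.291 2.158
vertex 2.708 -0.995 1.182
endloop
endfacet
facet normal -0.202 0.801 0.564
outer loop
vertex 2.482 -0.098 1.815
vertex 4.752 0.415 1.898
vertex 3.196 0.711 0.922
endloop
endfacet
facet normal -0.509 -0.578 0.638
outer loop
vertex 4.038 -0.394 2.79
vertex 2.482 -0.098 1.815
vertex 4.264 -1.291 2.158
endloop
endfacet
facet normal -0.202 0.800 0.565
outer loop
vertex 4.038 -0.394 2.79
vertex 4.752 0.415 1.898
vertex 2.482 -0.098 1.815
endloop
endfacet
facet normal 0.510 0.578 -0.638
outer loop
vertex 3.196 0.711 0.922
vertex 4.752 0.415 1.898
vertex 3.422 -0.186 0.29
endloop
endfacet
facet normal 0.201 -0.801 -0.564
outer loop
vertex 4.978 -0.482 1.265
vertex 4.264 -1.291 2.158
vertex 3.422 -0.186 0.29
endloop
endfacet
facet normal 0.509 0.578 -0.637
outer loop
vertex 3.422 -0.186 0.29
vertex 4.752 0.415 1.898
vertex 4.978 -0.482 1.265
endloop
endfacet
facet normal 0.836 -0.159 0.525
outer loop
vertex 4.978 -0.482 1.265
vertex 4.038 -0.394 2.79
vertex 4.264 -1.291 2.158
endloop
endfacet
facet normal 0.836 -0.160 0.525
outer loop
vertex 4.752 0.415 1.898
vertex 4.038 -0.394 2.79
vertex 4.978 -0.482 1.265
endloop
endfacet

endsolid


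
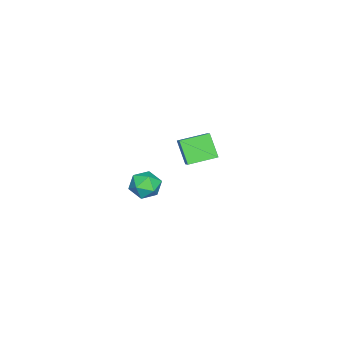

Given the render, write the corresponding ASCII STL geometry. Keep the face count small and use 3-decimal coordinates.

solid 
facet normal -0.597 0.730 -0.333
outer loop
vertex 3.751 -3.09 -0.161
vertex 3.053 -3.536 0.113
vertex 3.446 -2.97 0.648
endloop
endfacet
facet normal 0.037 0.990 -0.133
outer loop
vertex 3.751 -3.09 -0.161
vertex 3.446 -2.97 0.648
vertex 4.306 -3.021 0.509
endloop
endfacet
facet normal 0.542 0.663 -0.517
outer loop
vertex 3.751 -3.09 -0.161
vertex 4.306 -3.021 0.509
vertex 4.444 -3.618 -0.112
endloop
endfacet
facet normal 0.220 0.200 -0.955
outer loop
vertex 3.751 -3.09 -0.161
vertex 4.444 -3.618 -0.112
vertex 3.669 -3.937 -0.357
endloop
endfacet
facet normal -0.484 0.241 -0.841
outer loop
vertex 3.751 -3.09 -0.161
vertex 3.669 -3.937 -0.357
vertex 3.053 -3.536 0.113
endloop
endfacet
facet normal 0.138 0.823 0.552
outer loop
vertex 4.306 -3.021 0.509
vertex 3.446 -2.97 0.648
vertex 3.951 -3.423 1.197
endloop
endfacet
facet normal -0.887 0.400 0.228
outer loop
vertex 3.446 -2.97 0.648
vertex 3.053 -3.536 0.113
vertex 3.176 -3.742 0.952
endloop
endfacet
facet normal -0.705 -0.390 -0.592
outer loop
vertex 3.053 -3.536 0.113
vertex 3.669 -3.937 -0.357
vertex 3.314 -4.339 0.331
endloop
endfacet
facet normal 0.434 -0.457 -0.776
outer loop
vertex 3.669 -3.937 -0.357
vertex 4.444 -3.618 -0.112
vertex 4.174 -4.39 0.192
endloop
endfacet
facet normal 0.954 0.292 -0.068
outer loop
vertex 4.444 -3.618 -0.112
vertex 4.306 -3.021 0.509
vertex 4.567 -3.824 0.727
endloop
endfacet
facet normal -0.220 -0.200 0.955
outer loop
vertex 3.869 -4.27 1.001
vertex 3.951 -3.423 1.197
vertex 3.176 -3.742 0.952
endloop
endfacet
facet normal -0.542 -0.663 0.517
outer loop
vertex 3.869 -4.27 1.001
vertex 3.176 -3.742 0.952
vertex 3.314 -4.339 0.331
endloop
endfacet
facet normal -0.037 -0.990 0.133
outer loop
vertex 3.869 -4.27 1.001
vertex 3.314 -4.339 0.331
vertex 4.174 -4.39 0.192
endloop
endfacet
facet normal 0.597 -0.730 0.333
outer loop
vertex 3.869 -4.27 1.001
vertex 4.174 -4.39 0.192
vertex 4.567 -3.824 0.727
endloop
endfacet
facet normal 0.484 -0.241 0.841
outer loop
vertex 3.869 -4.27 1.001
vertex 4.567 -3.824 0.727
vertex 3.951 -3.423 1.197
endloop
endfacet
facet normal -0.434 0.457 0.776
outer loop
vertex 3.176 -3.742 0.952
vertex 3.951 -3.423 1.197
vertex 3.446 -2.97 0.648
endloop
endfacet
facet normal -0.954 -0.292 0.068
outer loop
vertex 3.314 -4.339 0.331
vertex 3.176 -3.742 0.952
vertex 3.053 -3.536 0.113
endloop
endfacet
facet normal -0.138 -0.823 -0.552
outer loop
vertex 4.174 -4.39 0.192
vertex 3.314 -4.339 0.331
vertex 3.669 -3.937 -0.357
endloop
endfacet
facet normal 0.887 -0.400 -0.228
outer loop
vertex 4.567 -3.824 0.727
vertex 4.174 -4.39 0.192
vertex 4.444 -3.618 -0.112
endloop
endfacet
facet normal 0.705 0.390 0.592
outer loop
vertex 3.951 -3.423 1.197
vertex 4.567 -3.824 0.727
vertex 4.306 -3.021 0.509
endloop
endfacet
facet normal -0.580 0.795 0.176
outer loop
vertex -3.666 -3.432 -0.732
vertex -2.735 -2.919 0.016
vertex -3.073 -2.729 -1.954
endloop
endfacet
facet normal -0.716 -0.395 -0.575
outer loop
vertex -2.145 -4.001 -2.236
vertex -3.666 -3.432 -0.732
vertex -3.073 -2.729 -1.954
endloop
endfacet
facet normal -0.580 0.795 0.176
outer loop
vertex -3.073 -2.729 -1.954
vertex -2.735 -2.919 0.016
vertex -2.141 -2.215 -1.206
endloop
endfacet
facet normal 0.388 0.460 -0.799
outer loop
vertex -2.141 -2.215 -1.206
vertex -2.145 -4.001 -2.236
vertex -3.073 -2.729 -1.954
endloop
endfacet
facet normal -0.388 -0.460 0.799
outer loop
vertex -3.666 -3.432 -0.732
vertex -1.807 -4.191 -0.266
vertex -2.735 -2.919 0.016
endloop
endfacet
facet normal -0.717 -0.394 -0.575
outer loop
vertex -2.739 -4.705 -1.014
vertex -3.666 -3.432 -0.732
vertex -2.145 -4.001 -2.236
endloop
endfacet
facet normal -0.388 -0.459 0.799
outer loop
vertex -2.739 -4.705 -1.014
vertex -1.807 -4.191 -0.266
vertex -3.666 -3.432 -0.732
endloop
endfacet
facet normal 0.716 0.395 0.576
outer loop
vertex -2.735 -2.919 0.016
vertex -1.807 -4.191 -0.266
vertex -2.141 -2.215 -1.206
endloop
endfacet
facet normal 0.388 0.460 -0.799
outer loop
vertex -1.214 -3.488 -1.488
vertex -2.145 -4.001 -2.236
vertex -2.141 -2.215 -1.206
endloop
endfacet
facet normal 0.717 0.395 0.575
outer loop
vertex -2.141 -2.215 -1.206
vertex -1.807 -4.191 -0.266
vertex -1.214 -3.488 -1.488
endloop
endfacet
facet normal 0.580 -0.795 -0.176
outer loop
vertex -1.214 -3.488 -1.488
vertex -2.739 -4.705 -1.014
vertex -2.145 -4.001 -2.236
endloop
endfacet
facet normal 0.580 -0.795 -0.176
outer loop
vertex -1.807 -4.191 -0.266
vertex -2.739 -4.705 -1.014
vertex -1.214 -3.488 -1.488
endloop
endfacet

endsolid


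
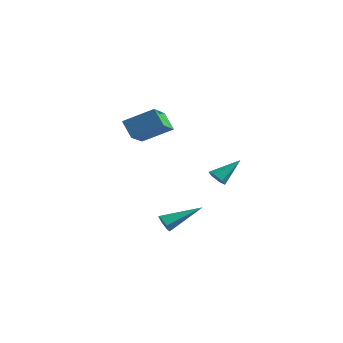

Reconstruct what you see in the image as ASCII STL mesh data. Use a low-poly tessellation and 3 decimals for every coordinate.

solid 
facet normal -0.726 -0.498 -0.474
outer loop
vertex 0.302 -3.468 3.87
vertex -0.21 -2.046 3.159
vertex 0.955 -3.641 3.053
endloop
endfacet
facet normal 0.307 -0.851 0.425
outer loop
vertex 2.13 -2.834 3.821
vertex 0.302 -3.468 3.87
vertex 0.955 -3.641 3.053
endloop
endfacet
facet normal -0.726 -0.499 -0.474
outer loop
vertex 0.955 -3.641 3.053
vertex -0.21 -2.046 3.159
vertex 0.443 -2.22 2.342
endloop
endfacet
facet normal 0.616 -0.164 -0.771
outer loop
vertex 0.443 -2.22 2.342
vertex 2.13 -2.834 3.821
vertex 0.955 -3.641 3.053
endloop
endfacet
facet normal -0.616 0.164 0.771
outer loop
vertex 0.302 -3.468 3.87
vertex 0.965 -1.239 3.927
vertex -0.21 -2.046 3.159
endloop
endfacet
facet normal 0.307 -0.851 0.426
outer loop
vertex 1.477 -2.66 4.638
vertex 0.302 -3.468 3.87
vertex 2.13 -2.834 3.821
endloop
endfacet
facet normal -0.616 0.164 0.771
outer loop
vertex 1.477 -2.66 4.638
vertex 0.965 -1.239 3.927
vertex 0.302 -3.468 3.87
endloop
endfacet
facet normal -0.306 0.851 -0.426
outer loop
vertex -0.21 -2.046 3.159
vertex 0.965 -1.239 3.927
vertex 0.443 -2.22 2.342
endloop
endfacet
facet normal 0.616 -0.163 -0.771
outer loop
vertex 1.618 -1.412 3.11
vertex 2.13 -2.834 3.821
vertex 0.443 -2.22 2.342
endloop
endfacet
facet normal -0.307 0.851 -0.426
outer loop
vertex 0.443 -2.22 2.342
vertex 0.965 -1.239 3.927
vertex 1.618 -1.412 3.11
endloop
endfacet
facet normal 0.726 0.498 0.474
outer loop
vertex 1.618 -1.412 3.11
vertex 1.477 -2.66 4.638
vertex 2.13 -2.834 3.821
endloop
endfacet
facet normal 0.726 0.499 0.474
outer loop
vertex 0.965 -1.239 3.927
vertex 1.477 -2.66 4.638
vertex 1.618 -1.412 3.11
endloop
endfacet
facet normal -0.346 -0.711 -0.612
outer loop
vertex 3.735 -0.39 -0.163
vertex 3.367 -0.51 0.185
vertex 3.274 -0.151 -0.18
endloop
endfacet
facet normal 0.391 0.712 -0.583
outer loop
vertex 3.735 -0.39 -0.163
vertex 3.274 -0.151 -0.18
vertex 3.893 0.57 1.115
endloop
endfacet
facet normal -0.345 -0.712 -0.612
outer loop
vertex 3.274 -0.151 -0.18
vertex 3.367 -0.51 0.185
vertex 2.906 -0.271 0.167
endloop
endfacet
facet normal -0.492 0.839 -0.232
outer loop
vertex 3.274 -0.151 -0.18
vertex 2.906 -0.271 0.167
vertex 3.893 0.57 1.115
endloop
endfacet
facet normal -0.345 -0.712 -0.612
outer loop
vertex 2.906 -0.271 0.167
vertex 3.367 -0.51 0.185
vertex 2.999 -0.63 0.532
endloop
endfacet
facet normal -0.785 0.330 0.524
outer loop
vertex 2.906 -0.271 0.167
vertex 2.999 -0.63 0.532
vertex 3.893 0.57 1.115
endloop
endfacet
facet normal -0.346 -0.711 -0.613
outer loop
vertex 2.999 -0.63 0.532
vertex 3.367 -0.51 0.185
vertex 3.46 -0.869 0.549
endloop
endfacet
facet normal -0.194 -0.308 0.931
outer loop
vertex 2.999 -0.63 0.532
vertex 3.46 -0.869 0.549
vertex 3.893 0.57 1.115
endloop
endfacet
facet normal -0.347 -0.711 -0.612
outer loop
vertex 3.46 -0.869 0.549
vertex 3.367 -0.51 0.185
vertex 3.829 -0.75 0.202
endloop
endfacet
facet normal 0.687 -0.435 0.581
outer loop
vertex 3.46 -0.869 0.549
vertex 3.829 -0.75 0.202
vertex 3.893 0.57 1.115
endloop
endfacet
facet normal -0.347 -0.711 -0.612
outer loop
vertex 3.829 -0.75 0.202
vertex 3.367 -0.51 0.185
vertex 3.735 -0.39 -0.163
endloop
endfacet
facet normal 0.981 0.076 -0.178
outer loop
vertex 3.829 -0.75 0.202
vertex 3.735 -0.39 -0.163
vertex 3.893 0.57 1.115
endloop
endfacet
facet normal -0.526 -0.748 -0.405
outer loop
vertex 2.126 -2.39 -2.832
vertex 1.756 -2.325 -2.472
vertex 1.731 -2.064 -2.921
endloop
endfacet
facet normal 0.488 0.377 -0.787
outer loop
vertex 2.126 -2.39 -2.832
vertex 1.731 -2.064 -2.921
vertex 2.804 -0.835 -1.668
endloop
endfacet
facet normal -0.526 -0.747 -0.405
outer loop
vertex 1.731 -2.064 -2.921
vertex 1.756 -2.325 -2.472
vertex 1.361 -1.998 -2.562
endloop
endfacet
facet normal -0.338 0.800 -0.495
outer loop
vertex 1.731 -2.064 -2.921
vertex 1.361 -1.998 -2.562
vertex 2.804 -0.835 -1.668
endloop
endfacet
facet normal -0.527 -0.748 -0.403
outer loop
vertex 1.361 -1.998 -2.562
vertex 1.756 -2.325 -2.472
vertex 1.387 -2.259 -2.112
endloop
endfacet
facet normal -0.712 0.589 0.383
outer loop
vertex 1.361 -1.998 -2.562
vertex 1.387 -2.259 -2.112
vertex 2.804 -0.835 -1.668
endloop
endfacet
facet normal -0.527 -0.748 -0.403
outer loop
vertex 1.387 -2.259 -2.112
vertex 1.756 -2.325 -2.472
vertex 1.782 -2.585 -2.023
endloop
endfacet
facet normal -0.256 -0.046 0.966
outer loop
vertex 1.387 -2.259 -2.112
vertex 1.782 -2.585 -2.023
vertex 2.804 -0.835 -1.668
endloop
endfacet
facet normal -0.526 -0.749 -0.403
outer loop
vertex 1.782 -2.585 -2.023
vertex 1.756 -2.325 -2.472
vertex 2.151 -2.651 -2.382
endloop
endfacet
facet normal 0.571 -0.470 0.673
outer loop
vertex 1.782 -2.585 -2.023
vertex 2.151 -2.651 -2.382
vertex 2.804 -0.835 -1.668
endloop
endfacet
facet normal -0.525 -0.748 -0.405
outer loop
vertex 2.151 -2.651 -2.382
vertex 1.756 -2.325 -2.472
vertex 2.126 -2.39 -2.832
endloop
endfacet
facet normal 0.944 -0.260 -0.203
outer loop
vertex 2.151 -2.651 -2.382
vertex 2.126 -2.39 -2.832
vertex 2.804 -0.835 -1.668
endloop
endfacet

endsolid


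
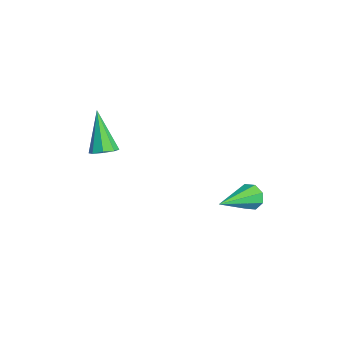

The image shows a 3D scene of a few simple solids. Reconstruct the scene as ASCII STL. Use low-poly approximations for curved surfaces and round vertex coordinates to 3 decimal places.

solid 
facet normal -0.566 0.714 -0.412
outer loop
vertex 3.015 3.324 -1.674
vertex 2.791 2.958 -2.001
vertex 2.677 3.151 -1.51
endloop
endfacet
facet normal 0.251 0.362 0.898
outer loop
vertex 3.015 3.324 -1.674
vertex 2.677 3.151 -1.51
vertex 3.869 1.602 -1.219
endloop
endfacet
facet normal -0.568 0.712 -0.412
outer loop
vertex 2.677 3.151 -1.51
vertex 2.791 2.958 -2.001
vertex 2.407 2.864 -1.634
endloop
endfacet
facet normal -0.340 -0.085 0.937
outer loop
vertex 2.677 3.151 -1.51
vertex 2.407 2.864 -1.634
vertex 3.869 1.602 -1.219
endloop
endfacet
facet normal -0.568 0.713 -0.411
outer loop
vertex 2.407 2.864 -1.634
vertex 2.791 2.958 -2.001
vertex 2.361 2.632 -1.973
endloop
endfacet
facet normal -0.645 -0.587 0.489
outer loop
vertex 2.407 2.864 -1.634
vertex 2.361 2.632 -1.973
vertex 3.869 1.602 -1.219
endloop
endfacet
facet normal -0.567 0.713 -0.412
outer loop
vertex 2.361 2.632 -1.973
vertex 2.791 2.958 -2.001
vertex 2.568 2.591 -2.329
endloop
endfacet
facet normal -0.489 -0.852 -0.186
outer loop
vertex 2.361 2.632 -1.973
vertex 2.568 2.591 -2.329
vertex 3.869 1.602 -1.219
endloop
endfacet
facet normal -0.567 0.713 -0.412
outer loop
vertex 2.568 2.591 -2.329
vertex 2.791 2.958 -2.001
vertex 2.906 2.765 -2.493
endloop
endfacet
facet normal 0.038 -0.724 -0.689
outer loop
vertex 2.568 2.591 -2.329
vertex 2.906 2.765 -2.493
vertex 3.869 1.602 -1.219
endloop
endfacet
facet normal -0.566 0.714 -0.412
outer loop
vertex 2.906 2.765 -2.493
vertex 2.791 2.958 -2.001
vertex 3.176 3.051 -2.368
endloop
endfacet
facet normal 0.629 -0.276 -0.727
outer loop
vertex 2.906 2.765 -2.493
vertex 3.176 3.051 -2.368
vertex 3.869 1.602 -1.219
endloop
endfacet
facet normal -0.566 0.713 -0.413
outer loop
vertex 3.176 3.051 -2.368
vertex 2.791 2.958 -2.001
vertex 3.221 3.283 -2.029
endloop
endfacet
facet normal 0.934 0.226 -0.278
outer loop
vertex 3.176 3.051 -2.368
vertex 3.221 3.283 -2.029
vertex 3.869 1.602 -1.219
endloop
endfacet
facet normal -0.567 0.714 -0.411
outer loop
vertex 3.221 3.283 -2.029
vertex 2.791 2.958 -2.001
vertex 3.015 3.324 -1.674
endloop
endfacet
facet normal 0.777 0.490 0.395
outer loop
vertex 3.221 3.283 -2.029
vertex 3.015 3.324 -1.674
vertex 3.869 1.602 -1.219
endloop
endfacet
facet normal 0.552 0.021 -0.834
outer loop
vertex 1.921 -1.835 0.483
vertex 1.503 -1.732 0.209
vertex 1.855 -1.451 0.449
endloop
endfacet
facet normal 0.638 0.176 0.750
outer loop
vertex 1.921 -1.835 0.483
vertex 1.855 -1.451 0.449
vertex 0.577 -1.768 1.611
endloop
endfacet
facet normal 0.551 0.022 -0.834
outer loop
vertex 1.855 -1.451 0.449
vertex 1.503 -1.732 0.209
vertex 1.583 -1.232 0.275
endloop
endfacet
facet normal 0.293 0.791 0.538
outer loop
vertex 1.855 -1.451 0.449
vertex 1.583 -1.232 0.275
vertex 0.577 -1.768 1.611
endloop
endfacet
facet normal 0.550 0.022 -0.835
outer loop
vertex 1.583 -1.232 0.275
vertex 1.503 -1.732 0.209
vertex 1.264 -1.306 0.063
endloop
endfacet
facet normal -0.312 0.939 0.142
outer loop
vertex 1.583 -1.232 0.275
vertex 1.264 -1.306 0.063
vertex 0.577 -1.768 1.611
endloop
endfacet
facet normal 0.551 0.023 -0.834
outer loop
vertex 1.264 -1.306 0.063
vertex 1.503 -1.732 0.209
vertex 1.085 -1.628 -0.064
endloop
endfacet
facet normal -0.819 0.536 -0.204
outer loop
vertex 1.264 -1.306 0.063
vertex 1.085 -1.628 -0.064
vertex 0.577 -1.768 1.611
endloop
endfacet
facet normal 0.551 0.023 -0.834
outer loop
vertex 1.085 -1.628 -0.064
vertex 1.503 -1.732 0.209
vertex 1.151 -2.012 -0.031
endloop
endfacet
facet normal -0.936 -0.187 -0.299
outer loop
vertex 1.085 -1.628 -0.064
vertex 1.151 -2.012 -0.031
vertex 0.577 -1.768 1.611
endloop
endfacet
facet normal 0.551 0.022 -0.834
outer loop
vertex 1.151 -2.012 -0.031
vertex 1.503 -1.732 0.209
vertex 1.423 -2.231 0.143
endloop
endfacet
facet normal -0.590 -0.802 -0.087
outer loop
vertex 1.151 -2.012 -0.031
vertex 1.423 -2.231 0.143
vertex 0.577 -1.768 1.611
endloop
endfacet
facet normal 0.552 0.022 -0.834
outer loop
vertex 1.423 -2.231 0.143
vertex 1.503 -1.732 0.209
vertex 1.742 -2.158 0.356
endloop
endfacet
facet normal 0.013 -0.952 0.307
outer loop
vertex 1.423 -2.231 0.143
vertex 1.742 -2.158 0.356
vertex 0.577 -1.768 1.611
endloop
endfacet
facet normal 0.552 0.022 -0.834
outer loop
vertex 1.742 -2.158 0.356
vertex 1.503 -1.732 0.209
vertex 1.921 -1.835 0.483
endloop
endfacet
facet normal 0.522 -0.547 0.655
outer loop
vertex 1.742 -2.158 0.356
vertex 1.921 -1.835 0.483
vertex 0.577 -1.768 1.611
endloop
endfacet

endsolid


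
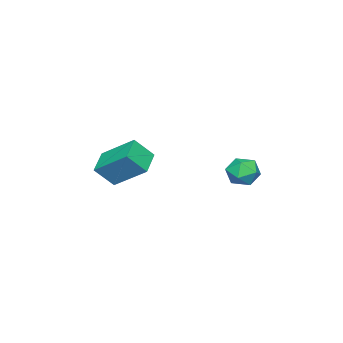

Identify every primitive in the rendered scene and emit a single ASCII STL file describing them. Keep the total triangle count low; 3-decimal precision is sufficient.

solid 
facet normal -0.064 0.943 -0.326
outer loop
vertex 0.381 3.735 -1.763
vertex -0.362 3.825 -1.357
vertex 0.367 4.012 -0.958
endloop
endfacet
facet normal 0.617 0.747 -0.246
outer loop
vertex 0.381 3.735 -1.763
vertex 0.367 4.012 -0.958
vertex 0.954 3.446 -1.204
endloop
endfacet
facet normal 0.731 0.176 -0.659
outer loop
vertex 0.381 3.735 -1.763
vertex 0.954 3.446 -1.204
vertex 0.588 2.909 -1.754
endloop
endfacet
facet normal 0.122 0.020 -0.992
outer loop
vertex 0.381 3.735 -1.763
vertex 0.588 2.909 -1.754
vertex -0.225 3.144 -1.849
endloop
endfacet
facet normal -0.370 0.494 -0.787
outer loop
vertex 0.381 3.735 -1.763
vertex -0.225 3.144 -1.849
vertex -0.362 3.825 -1.357
endloop
endfacet
facet normal 0.713 0.551 0.434
outer loop
vertex 0.954 3.446 -1.204
vertex 0.367 4.012 -0.958
vertex 0.565 3.356 -0.451
endloop
endfacet
facet normal -0.390 0.869 0.305
outer loop
vertex 0.367 4.012 -0.958
vertex -0.362 3.825 -1.357
vertex -0.248 3.591 -0.546
endloop
endfacet
facet normal -0.886 0.140 -0.441
outer loop
vertex -0.362 3.825 -1.357
vertex -0.225 3.144 -1.849
vertex -0.614 3.054 -1.096
endloop
endfacet
facet normal -0.090 -0.626 -0.775
outer loop
vertex -0.225 3.144 -1.849
vertex 0.588 2.909 -1.754
vertex -0.027 2.488 -1.342
endloop
endfacet
facet normal 0.898 -0.373 -0.234
outer loop
vertex 0.588 2.909 -1.754
vertex 0.954 3.446 -1.204
vertex 0.702 2.675 -0.943
endloop
endfacet
facet normal -0.122 -0.020 0.992
outer loop
vertex -0.041 2.765 -0.537
vertex 0.565 3.356 -0.451
vertex -0.248 3.591 -0.546
endloop
endfacet
facet normal -0.731 -0.176 0.659
outer loop
vertex -0.041 2.765 -0.537
vertex -0.248 3.591 -0.546
vertex -0.614 3.054 -1.096
endloop
endfacet
facet normal -0.617 -0.747 0.246
outer loop
vertex -0.041 2.765 -0.537
vertex -0.614 3.054 -1.096
vertex -0.027 2.488 -1.342
endloop
endfacet
facet normal 0.064 -0.943 0.326
outer loop
vertex -0.041 2.765 -0.537
vertex -0.027 2.488 -1.342
vertex 0.702 2.675 -0.943
endloop
endfacet
facet normal 0.370 -0.494 0.787
outer loop
vertex -0.041 2.765 -0.537
vertex 0.702 2.675 -0.943
vertex 0.565 3.356 -0.451
endloop
endfacet
facet normal 0.090 0.626 0.775
outer loop
vertex -0.248 3.591 -0.546
vertex 0.565 3.356 -0.451
vertex 0.367 4.012 -0.958
endloop
endfacet
facet normal -0.898 0.373 0.234
outer loop
vertex -0.614 3.054 -1.096
vertex -0.248 3.591 -0.546
vertex -0.362 3.825 -1.357
endloop
endfacet
facet normal -0.713 -0.551 -0.434
outer loop
vertex -0.027 2.488 -1.342
vertex -0.614 3.054 -1.096
vertex -0.225 3.144 -1.849
endloop
endfacet
facet normal 0.390 -0.869 -0.305
outer loop
vertex 0.702 2.675 -0.943
vertex -0.027 2.488 -1.342
vertex 0.588 2.909 -1.754
endloop
endfacet
facet normal 0.886 -0.140 0.441
outer loop
vertex 0.565 3.356 -0.451
vertex 0.702 2.675 -0.943
vertex 0.954 3.446 -1.204
endloop
endfacet
facet normal -0.466 0.488 -0.738
outer loop
vertex 0.667 -0.933 -0.861
vertex 1.896 -0.523 -1.366
vertex 0.749 -2.593 -2.009
endloop
endfacet
facet normal -0.884 -0.295 0.363
outer loop
vertex 1.364 -3.237 -1.034
vertex 0.667 -0.933 -0.861
vertex 0.749 -2.593 -2.009
endloop
endfacet
facet normal -0.466 0.487 -0.739
outer loop
vertex 0.749 -2.593 -2.009
vertex 1.896 -0.523 -1.366
vertex 1.978 -2.184 -2.514
endloop
endfacet
facet normal 0.040 -0.822 -0.568
outer loop
vertex 1.978 -2.184 -2.514
vertex 1.364 -3.237 -1.034
vertex 0.749 -2.593 -2.009
endloop
endfacet
facet normal -0.041 0.822 0.568
outer loop
vertex 0.667 -0.933 -0.861
vertex 2.511 -1.167 -0.391
vertex 1.896 -0.523 -1.366
endloop
endfacet
facet normal -0.884 -0.295 0.363
outer loop
vertex 1.282 -1.576 0.114
vertex 0.667 -0.933 -0.861
vertex 1.364 -3.237 -1.034
endloop
endfacet
facet normal -0.040 0.822 0.568
outer loop
vertex 1.282 -1.576 0.114
vertex 2.511 -1.167 -0.391
vertex 0.667 -0.933 -0.861
endloop
endfacet
facet normal 0.884 0.295 -0.363
outer loop
vertex 1.896 -0.523 -1.366
vertex 2.511 -1.167 -0.391
vertex 1.978 -2.184 -2.514
endloop
endfacet
facet normal 0.041 -0.822 -0.568
outer loop
vertex 2.593 -2.827 -1.539
vertex 1.364 -3.237 -1.034
vertex 1.978 -2.184 -2.514
endloop
endfacet
facet normal 0.884 0.295 -0.363
outer loop
vertex 1.978 -2.184 -2.514
vertex 2.511 -1.167 -0.391
vertex 2.593 -2.827 -1.539
endloop
endfacet
facet normal 0.466 -0.487 0.738
outer loop
vertex 2.593 -2.827 -1.539
vertex 1.282 -1.576 0.114
vertex 1.364 -3.237 -1.034
endloop
endfacet
facet normal 0.466 -0.488 0.738
outer loop
vertex 2.511 -1.167 -0.391
vertex 1.282 -1.576 0.114
vertex 2.593 -2.827 -1.539
endloop
endfacet

endsolid


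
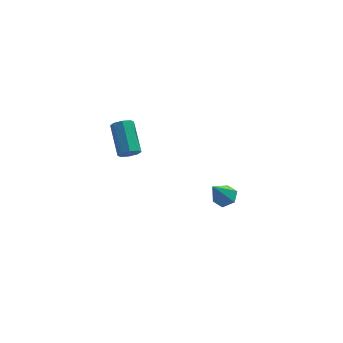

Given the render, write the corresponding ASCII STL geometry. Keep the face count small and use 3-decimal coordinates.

solid 
facet normal 0.165 -0.812 -0.560
outer loop
vertex -2.913 -1.634 2.812
vertex -3.583 -1.738 2.766
vertex -3.123 -1.394 2.402
endloop
endfacet
facet normal 0.900 0.355 -0.253
outer loop
vertex -2.913 -1.634 2.812
vertex -3.123 -1.394 2.402
vertex -3.266 0.121 4.02
endloop
endfacet
facet normal 0.899 0.356 -0.254
outer loop
vertex -3.266 0.121 4.02
vertex -3.123 -1.394 2.402
vertex -3.477 0.361 3.609
endloop
endfacet
facet normal -0.163 0.813 0.559
outer loop
vertex -3.266 0.121 4.02
vertex -3.477 0.361 3.609
vertex -3.937 0.018 3.974
endloop
endfacet
facet normal 0.165 -0.812 -0.559
outer loop
vertex -3.123 -1.394 2.402
vertex -3.583 -1.738 2.766
vertex -3.603 -1.355 2.204
endloop
endfacet
facet normal 0.351 0.578 -0.737
outer loop
vertex -3.123 -1.394 2.402
vertex -3.603 -1.355 2.204
vertex -3.477 0.361 3.609
endloop
endfacet
facet normal 0.350 0.578 -0.737
outer loop
vertex -3.477 0.361 3.609
vertex -3.603 -1.355 2.204
vertex -3.957 0.4 3.412
endloop
endfacet
facet normal -0.163 0.813 0.559
outer loop
vertex -3.477 0.361 3.609
vertex -3.957 0.4 3.412
vertex -3.937 0.018 3.974
endloop
endfacet
facet normal 0.165 -0.812 -0.559
outer loop
vertex -3.603 -1.355 2.204
vertex -3.583 -1.738 2.766
vertex -4.071 -1.541 2.336
endloop
endfacet
facet normal -0.406 0.461 -0.789
outer loop
vertex -3.603 -1.355 2.204
vertex -4.071 -1.541 2.336
vertex -3.957 0.4 3.412
endloop
endfacet
facet normal -0.405 0.461 -0.789
outer loop
vertex -3.957 0.4 3.412
vertex -4.071 -1.541 2.336
vertex -4.425 0.215 3.544
endloop
endfacet
facet normal -0.164 0.813 0.559
outer loop
vertex -3.957 0.4 3.412
vertex -4.425 0.215 3.544
vertex -3.937 0.018 3.974
endloop
endfacet
facet normal 0.163 -0.814 -0.558
outer loop
vertex -4.071 -1.541 2.336
vertex -3.583 -1.738 2.766
vertex -4.254 -1.841 2.72
endloop
endfacet
facet normal -0.922 0.076 -0.380
outer loop
vertex -4.071 -1.541 2.336
vertex -4.254 -1.841 2.72
vertex -4.425 0.215 3.544
endloop
endfacet
facet normal -0.923 0.075 -0.378
outer loop
vertex -4.425 0.215 3.544
vertex -4.254 -1.841 2.72
vertex -4.607 -0.086 3.928
endloop
endfacet
facet normal -0.165 0.813 0.559
outer loop
vertex -4.425 0.215 3.544
vertex -4.607 -0.086 3.928
vertex -3.937 0.018 3.974
endloop
endfacet
facet normal 0.163 -0.813 -0.559
outer loop
vertex -4.254 -1.841 2.72
vertex -3.583 -1.738 2.766
vertex -4.043 -2.081 3.131
endloop
endfacet
facet normal -0.899 -0.356 0.254
outer loop
vertex -4.254 -1.841 2.72
vertex -4.043 -2.081 3.131
vertex -4.607 -0.086 3.928
endloop
endfacet
facet normal -0.900 -0.355 0.253
outer loop
vertex -4.607 -0.086 3.928
vertex -4.043 -2.081 3.131
vertex -4.397 -0.326 4.338
endloop
endfacet
facet normal -0.165 0.812 0.560
outer loop
vertex -4.607 -0.086 3.928
vertex -4.397 -0.326 4.338
vertex -3.937 0.018 3.974
endloop
endfacet
facet normal 0.163 -0.813 -0.559
outer loop
vertex -4.043 -2.081 3.131
vertex -3.583 -1.738 2.766
vertex -3.563 -2.12 3.328
endloop
endfacet
facet normal -0.350 -0.578 0.738
outer loop
vertex -4.043 -2.081 3.131
vertex -3.563 -2.12 3.328
vertex -4.397 -0.326 4.338
endloop
endfacet
facet normal -0.351 -0.578 0.737
outer loop
vertex -4.397 -0.326 4.338
vertex -3.563 -2.12 3.328
vertex -3.917 -0.365 4.536
endloop
endfacet
facet normal -0.165 0.812 0.559
outer loop
vertex -4.397 -0.326 4.338
vertex -3.917 -0.365 4.536
vertex -3.937 0.018 3.974
endloop
endfacet
facet normal 0.164 -0.813 -0.559
outer loop
vertex -3.563 -2.12 3.328
vertex -3.583 -1.738 2.766
vertex -3.095 -1.935 3.196
endloop
endfacet
facet normal 0.405 -0.462 0.789
outer loop
vertex -3.563 -2.12 3.328
vertex -3.095 -1.935 3.196
vertex -3.917 -0.365 4.536
endloop
endfacet
facet normal 0.406 -0.461 0.789
outer loop
vertex -3.917 -0.365 4.536
vertex -3.095 -1.935 3.196
vertex -3.449 -0.179 4.404
endloop
endfacet
facet normal -0.165 0.812 0.559
outer loop
vertex -3.917 -0.365 4.536
vertex -3.449 -0.179 4.404
vertex -3.937 0.018 3.974
endloop
endfacet
facet normal 0.165 -0.813 -0.559
outer loop
vertex -3.095 -1.935 3.196
vertex -3.583 -1.738 2.766
vertex -2.913 -1.634 2.812
endloop
endfacet
facet normal 0.922 -0.075 0.379
outer loop
vertex -3.095 -1.935 3.196
vertex -2.913 -1.634 2.812
vertex -3.449 -0.179 4.404
endloop
endfacet
facet normal 0.922 -0.076 0.380
outer loop
vertex -3.449 -0.179 4.404
vertex -2.913 -1.634 2.812
vertex -3.266 0.121 4.02
endloop
endfacet
facet normal -0.163 0.814 0.558
outer loop
vertex -3.449 -0.179 4.404
vertex -3.266 0.121 4.02
vertex -3.937 0.018 3.974
endloop
endfacet
facet normal 0.440 0.326 -0.836
outer loop
vertex 2.663 1.222 -4.736
vertex 2.147 1.872 -4.754
vertex 2.871 1.928 -4.351
endloop
endfacet
facet normal 0.644 -0.504 0.575
outer loop
vertex 2.663 1.222 -4.736
vertex 2.871 1.928 -4.351
vertex 1.333 1.268 -3.206
endloop
endfacet
facet normal 0.440 0.327 -0.836
outer loop
vertex 2.871 1.928 -4.351
vertex 2.147 1.872 -4.754
vertex 2.355 2.578 -4.368
endloop
endfacet
facet normal 0.445 0.374 0.814
outer loop
vertex 2.871 1.928 -4.351
vertex 2.355 2.578 -4.368
vertex 1.333 1.268 -3.206
endloop
endfacet
facet normal 0.440 0.327 -0.836
outer loop
vertex 2.355 2.578 -4.368
vertex 2.147 1.872 -4.754
vertex 1.631 2.522 -4.771
endloop
endfacet
facet normal -0.360 0.760 0.541
outer loop
vertex 2.355 2.578 -4.368
vertex 1.631 2.522 -4.771
vertex 1.333 1.268 -3.206
endloop
endfacet
facet normal 0.440 0.327 -0.837
outer loop
vertex 1.631 2.522 -4.771
vertex 2.147 1.872 -4.754
vertex 1.423 1.817 -5.156
endloop
endfacet
facet normal -0.963 0.267 0.031
outer loop
vertex 1.631 2.522 -4.771
vertex 1.423 1.817 -5.156
vertex 1.333 1.268 -3.206
endloop
endfacet
facet normal 0.440 0.327 -0.837
outer loop
vertex 1.423 1.817 -5.156
vertex 2.147 1.872 -4.754
vertex 1.939 1.167 -5.139
endloop
endfacet
facet normal -0.764 -0.612 -0.207
outer loop
vertex 1.423 1.817 -5.156
vertex 1.939 1.167 -5.139
vertex 1.333 1.268 -3.206
endloop
endfacet
facet normal 0.441 0.327 -0.836
outer loop
vertex 1.939 1.167 -5.139
vertex 2.147 1.872 -4.754
vertex 2.663 1.222 -4.736
endloop
endfacet
facet normal 0.040 -0.997 0.065
outer loop
vertex 1.939 1.167 -5.139
vertex 2.663 1.222 -4.736
vertex 1.333 1.268 -3.206
endloop
endfacet

endsolid


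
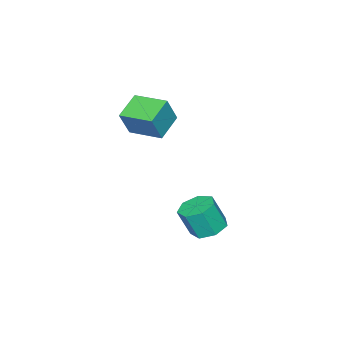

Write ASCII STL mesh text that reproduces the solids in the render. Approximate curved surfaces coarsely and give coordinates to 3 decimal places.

solid 
facet normal -0.902 -0.136 0.410
outer loop
vertex -0.382 -0.473 3.595
vertex -0.524 0.863 3.725
vertex -0.872 -0.422 2.534
endloop
endfacet
facet normal 0.105 -0.990 -0.096
outer loop
vertex 0.184 -0.263 2.055
vertex -0.382 -0.473 3.595
vertex -0.872 -0.422 2.534
endloop
endfacet
facet normal -0.902 -0.135 0.409
outer loop
vertex -0.872 -0.422 2.534
vertex -0.524 0.863 3.725
vertex -1.013 0.915 2.664
endloop
endfacet
facet normal -0.418 0.044 -0.907
outer loop
vertex -1.013 0.915 2.664
vertex 0.184 -0.263 2.055
vertex -0.872 -0.422 2.534
endloop
endfacet
facet normal 0.418 -0.044 0.907
outer loop
vertex -0.382 -0.473 3.595
vertex 0.532 1.022 3.246
vertex -0.524 0.863 3.725
endloop
endfacet
facet normal 0.104 -0.990 -0.097
outer loop
vertex 0.673 -0.315 3.116
vertex -0.382 -0.473 3.595
vertex 0.184 -0.263 2.055
endloop
endfacet
facet normal 0.418 -0.044 0.907
outer loop
vertex 0.673 -0.315 3.116
vertex 0.532 1.022 3.246
vertex -0.382 -0.473 3.595
endloop
endfacet
facet normal -0.105 0.990 0.097
outer loop
vertex -0.524 0.863 3.725
vertex 0.532 1.022 3.246
vertex -1.013 0.915 2.664
endloop
endfacet
facet normal -0.418 0.044 -0.907
outer loop
vertex 0.042 1.073 2.185
vertex 0.184 -0.263 2.055
vertex -1.013 0.915 2.664
endloop
endfacet
facet normal -0.105 0.990 0.096
outer loop
vertex -1.013 0.915 2.664
vertex 0.532 1.022 3.246
vertex 0.042 1.073 2.185
endloop
endfacet
facet normal 0.902 0.136 -0.409
outer loop
vertex 0.042 1.073 2.185
vertex 0.673 -0.315 3.116
vertex 0.184 -0.263 2.055
endloop
endfacet
facet normal 0.902 0.135 -0.410
outer loop
vertex 0.532 1.022 3.246
vertex 0.673 -0.315 3.116
vertex 0.042 1.073 2.185
endloop
endfacet
facet normal -0.240 0.308 -0.921
outer loop
vertex 0.433 3.013 -1.98
vertex -0.266 2.926 -1.827
vertex 0.145 3.512 -1.738
endloop
endfacet
facet normal 0.854 0.517 -0.050
outer loop
vertex 0.433 3.013 -1.98
vertex 0.145 3.512 -1.738
vertex 0.724 2.64 -0.867
endloop
endfacet
facet normal 0.854 0.517 -0.050
outer loop
vertex 0.724 2.64 -0.867
vertex 0.145 3.512 -1.738
vertex 0.436 3.139 -0.624
endloop
endfacet
facet normal 0.241 -0.309 0.920
outer loop
vertex 0.724 2.64 -0.867
vertex 0.436 3.139 -0.624
vertex 0.026 2.554 -0.713
endloop
endfacet
facet normal -0.240 0.308 -0.921
outer loop
vertex 0.145 3.512 -1.738
vertex -0.266 2.926 -1.827
vertex -0.452 3.57 -1.563
endloop
endfacet
facet normal 0.172 0.947 0.272
outer loop
vertex 0.145 3.512 -1.738
vertex -0.452 3.57 -1.563
vertex 0.436 3.139 -0.624
endloop
endfacet
facet normal 0.172 0.947 0.272
outer loop
vertex 0.436 3.139 -0.624
vertex -0.452 3.57 -1.563
vertex -0.161 3.197 -0.449
endloop
endfacet
facet normal 0.240 -0.308 0.921
outer loop
vertex 0.436 3.139 -0.624
vertex -0.161 3.197 -0.449
vertex 0.026 2.554 -0.713
endloop
endfacet
facet normal -0.241 0.308 -0.920
outer loop
vertex -0.452 3.57 -1.563
vertex -0.266 2.926 -1.827
vertex -0.908 3.144 -1.586
endloop
endfacet
facet normal -0.639 0.663 0.389
outer loop
vertex -0.452 3.57 -1.563
vertex -0.908 3.144 -1.586
vertex -0.161 3.197 -0.449
endloop
endfacet
facet normal -0.639 0.663 0.389
outer loop
vertex -0.161 3.197 -0.449
vertex -0.908 3.144 -1.586
vertex -0.617 2.771 -0.472
endloop
endfacet
facet normal 0.241 -0.308 0.920
outer loop
vertex -0.161 3.197 -0.449
vertex -0.617 2.771 -0.472
vertex 0.026 2.554 -0.713
endloop
endfacet
facet normal -0.241 0.309 -0.920
outer loop
vertex -0.908 3.144 -1.586
vertex -0.266 2.926 -1.827
vertex -0.881 2.554 -1.791
endloop
endfacet
facet normal -0.970 -0.119 0.214
outer loop
vertex -0.908 3.144 -1.586
vertex -0.881 2.554 -1.791
vertex -0.617 2.771 -0.472
endloop
endfacet
facet normal -0.969 -0.120 0.214
outer loop
vertex -0.617 2.771 -0.472
vertex -0.881 2.554 -1.791
vertex -0.589 2.181 -0.677
endloop
endfacet
facet normal 0.241 -0.308 0.920
outer loop
vertex -0.617 2.771 -0.472
vertex -0.589 2.181 -0.677
vertex 0.026 2.554 -0.713
endloop
endfacet
facet normal -0.241 0.309 -0.920
outer loop
vertex -0.881 2.554 -1.791
vertex -0.266 2.926 -1.827
vertex -0.39 2.245 -2.023
endloop
endfacet
facet normal -0.570 -0.813 -0.123
outer loop
vertex -0.881 2.554 -1.791
vertex -0.39 2.245 -2.023
vertex -0.589 2.181 -0.677
endloop
endfacet
facet normal -0.570 -0.813 -0.123
outer loop
vertex -0.589 2.181 -0.677
vertex -0.39 2.245 -2.023
vertex -0.098 1.872 -0.909
endloop
endfacet
facet normal 0.241 -0.308 0.920
outer loop
vertex -0.589 2.181 -0.677
vertex -0.098 1.872 -0.909
vertex 0.026 2.554 -0.713
endloop
endfacet
facet normal -0.240 0.309 -0.920
outer loop
vertex -0.39 2.245 -2.023
vertex -0.266 2.926 -1.827
vertex 0.195 2.449 -2.107
endloop
endfacet
facet normal 0.259 -0.893 -0.367
outer loop
vertex -0.39 2.245 -2.023
vertex 0.195 2.449 -2.107
vertex -0.098 1.872 -0.909
endloop
endfacet
facet normal 0.259 -0.893 -0.367
outer loop
vertex -0.098 1.872 -0.909
vertex 0.195 2.449 -2.107
vertex 0.486 2.076 -0.993
endloop
endfacet
facet normal 0.240 -0.308 0.921
outer loop
vertex -0.098 1.872 -0.909
vertex 0.486 2.076 -0.993
vertex 0.026 2.554 -0.713
endloop
endfacet
facet normal -0.240 0.308 -0.920
outer loop
vertex 0.195 2.449 -2.107
vertex -0.266 2.926 -1.827
vertex 0.433 3.013 -1.98
endloop
endfacet
facet normal 0.893 -0.302 -0.334
outer loop
vertex 0.195 2.449 -2.107
vertex 0.433 3.013 -1.98
vertex 0.486 2.076 -0.993
endloop
endfacet
facet normal 0.893 -0.302 -0.335
outer loop
vertex 0.486 2.076 -0.993
vertex 0.433 3.013 -1.98
vertex 0.724 2.64 -0.867
endloop
endfacet
facet normal 0.241 -0.307 0.921
outer loop
vertex 0.486 2.076 -0.993
vertex 0.724 2.64 -0.867
vertex 0.026 2.554 -0.713
endloop
endfacet

endsolid
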